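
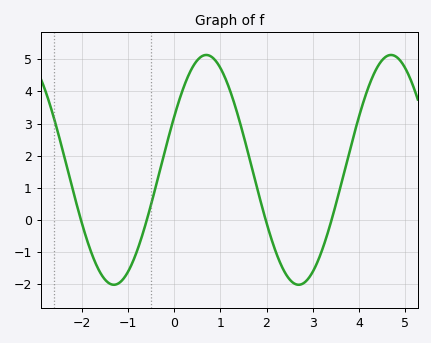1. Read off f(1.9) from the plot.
0.432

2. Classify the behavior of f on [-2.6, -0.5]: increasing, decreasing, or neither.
neither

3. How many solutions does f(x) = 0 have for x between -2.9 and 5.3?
4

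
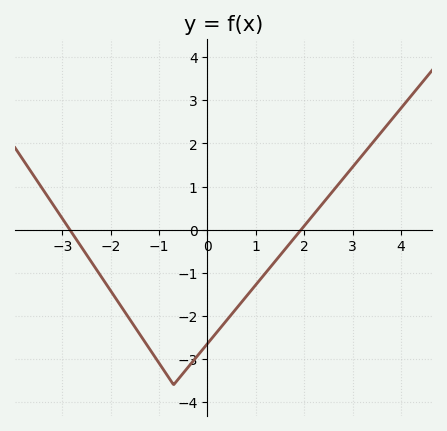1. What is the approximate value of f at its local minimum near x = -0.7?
-3.6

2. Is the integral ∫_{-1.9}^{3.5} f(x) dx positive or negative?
negative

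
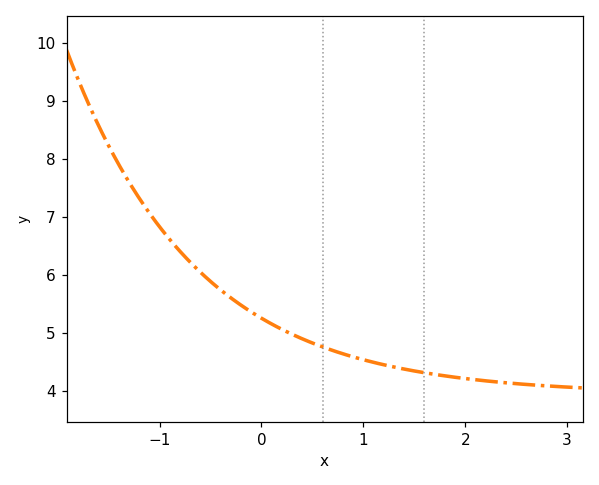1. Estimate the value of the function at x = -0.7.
6.22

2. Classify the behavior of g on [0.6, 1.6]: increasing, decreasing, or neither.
decreasing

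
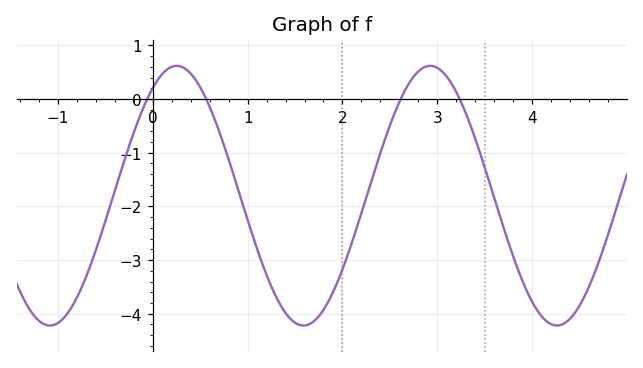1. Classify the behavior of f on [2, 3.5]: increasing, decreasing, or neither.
neither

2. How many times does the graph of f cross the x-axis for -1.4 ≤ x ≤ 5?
4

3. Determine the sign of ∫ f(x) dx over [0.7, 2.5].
negative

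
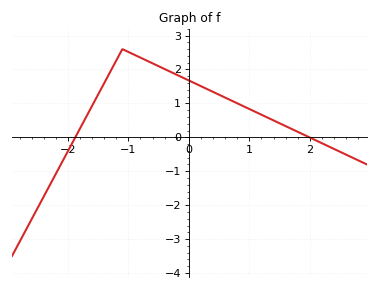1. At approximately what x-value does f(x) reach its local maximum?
-1.1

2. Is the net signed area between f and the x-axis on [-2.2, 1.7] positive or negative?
positive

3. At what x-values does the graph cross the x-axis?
-1.9, 2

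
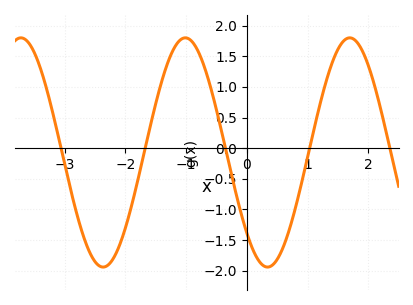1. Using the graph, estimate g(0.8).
-0.95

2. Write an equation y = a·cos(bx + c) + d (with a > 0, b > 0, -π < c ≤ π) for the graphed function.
y = 1.87cos(2.3x + 2.4) - 0.07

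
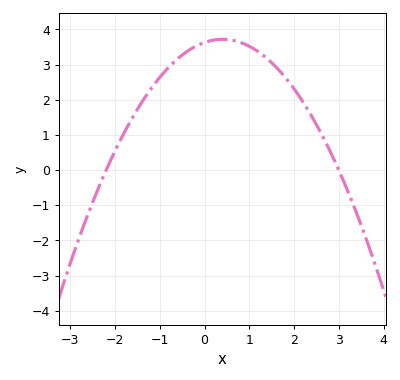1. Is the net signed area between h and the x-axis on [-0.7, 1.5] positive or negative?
positive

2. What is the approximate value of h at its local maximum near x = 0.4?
3.7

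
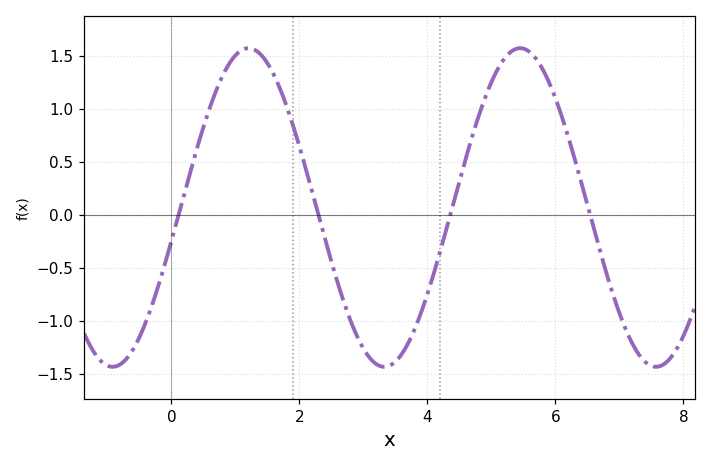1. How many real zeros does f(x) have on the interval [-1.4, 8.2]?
4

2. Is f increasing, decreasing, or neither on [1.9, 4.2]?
neither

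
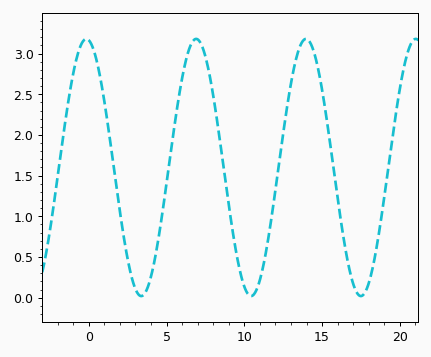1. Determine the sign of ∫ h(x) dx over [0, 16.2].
positive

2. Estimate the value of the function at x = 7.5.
2.96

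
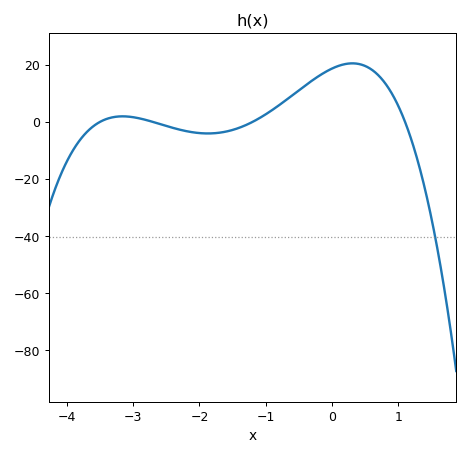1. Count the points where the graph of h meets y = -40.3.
1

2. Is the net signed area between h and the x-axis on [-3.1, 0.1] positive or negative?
positive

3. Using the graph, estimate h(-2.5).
-2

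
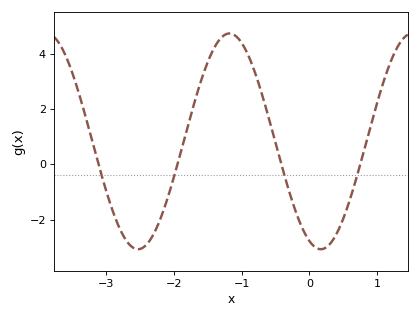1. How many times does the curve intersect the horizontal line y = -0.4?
4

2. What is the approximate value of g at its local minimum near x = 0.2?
-3.07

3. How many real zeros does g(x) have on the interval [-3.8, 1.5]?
4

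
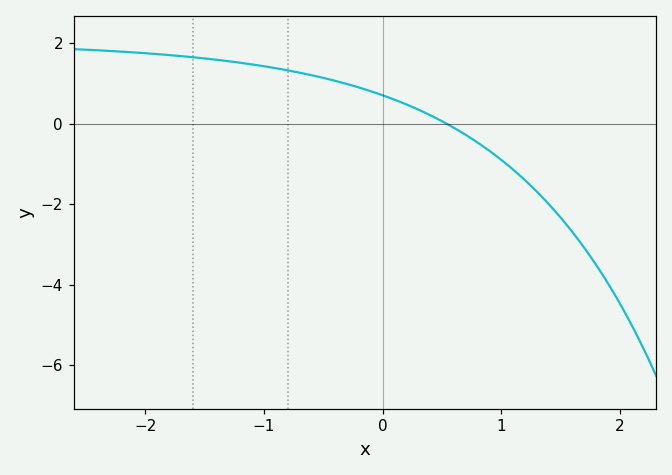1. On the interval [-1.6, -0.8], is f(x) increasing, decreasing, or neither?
decreasing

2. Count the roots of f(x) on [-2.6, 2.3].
1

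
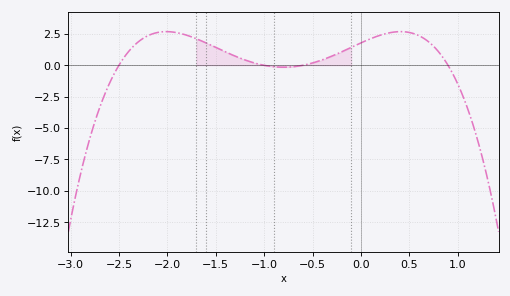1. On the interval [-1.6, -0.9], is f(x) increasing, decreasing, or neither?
decreasing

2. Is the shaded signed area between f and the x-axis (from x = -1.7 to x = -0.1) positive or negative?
positive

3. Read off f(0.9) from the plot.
0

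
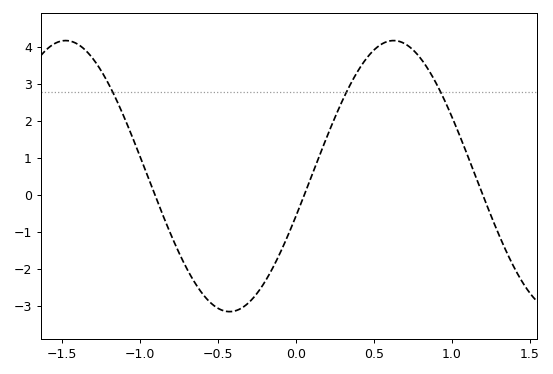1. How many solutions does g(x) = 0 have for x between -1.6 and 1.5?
3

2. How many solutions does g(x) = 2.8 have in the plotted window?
3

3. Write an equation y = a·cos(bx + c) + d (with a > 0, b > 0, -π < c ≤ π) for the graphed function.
y = 3.66cos(3x - 1.9) + 0.52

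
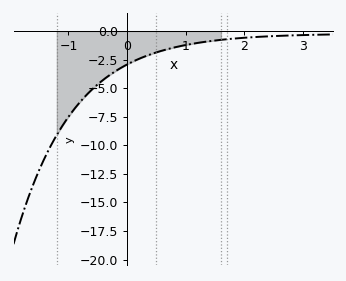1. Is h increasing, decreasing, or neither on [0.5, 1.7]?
increasing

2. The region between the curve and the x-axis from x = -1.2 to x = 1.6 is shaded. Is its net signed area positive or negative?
negative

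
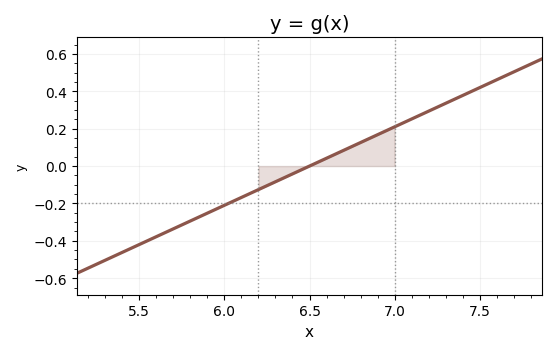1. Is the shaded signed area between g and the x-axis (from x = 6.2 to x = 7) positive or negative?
positive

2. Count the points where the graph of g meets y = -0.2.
1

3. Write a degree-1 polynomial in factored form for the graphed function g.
y = 0.42(x - 6.5)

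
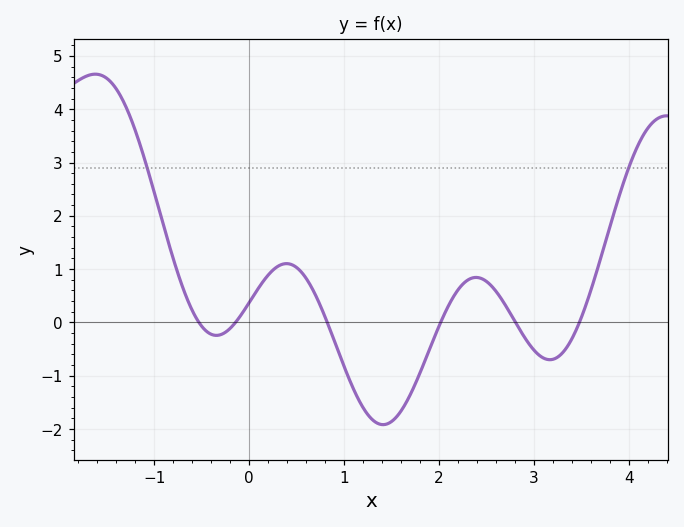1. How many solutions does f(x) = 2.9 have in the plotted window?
2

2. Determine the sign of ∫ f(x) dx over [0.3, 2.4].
negative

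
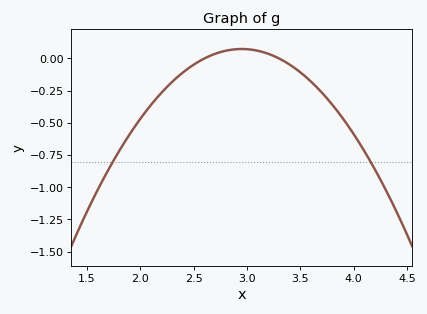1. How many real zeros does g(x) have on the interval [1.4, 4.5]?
2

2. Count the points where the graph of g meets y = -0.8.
2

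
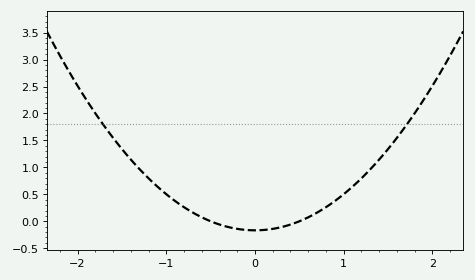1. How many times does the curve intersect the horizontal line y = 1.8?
2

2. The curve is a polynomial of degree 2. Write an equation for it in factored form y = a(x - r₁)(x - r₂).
y = 0.67(x + 0.5)(x - 0.5)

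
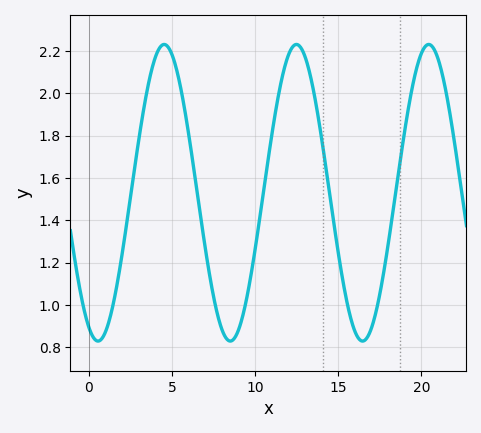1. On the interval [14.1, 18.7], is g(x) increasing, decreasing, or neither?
neither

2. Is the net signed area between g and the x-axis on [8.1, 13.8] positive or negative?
positive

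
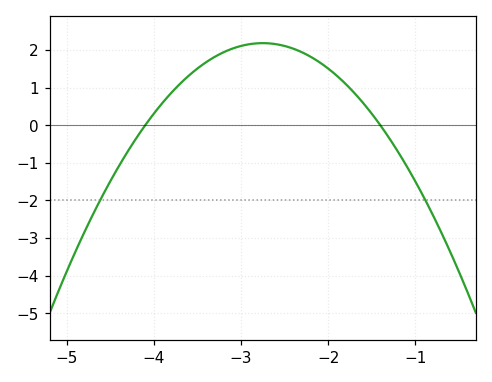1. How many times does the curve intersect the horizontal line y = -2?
2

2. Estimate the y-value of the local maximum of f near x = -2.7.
2.2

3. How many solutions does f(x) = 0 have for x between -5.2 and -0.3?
2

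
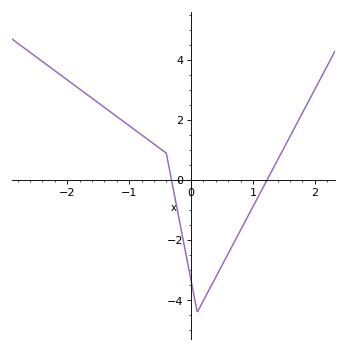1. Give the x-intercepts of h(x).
-0.3, 1.2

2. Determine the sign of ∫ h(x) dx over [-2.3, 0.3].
positive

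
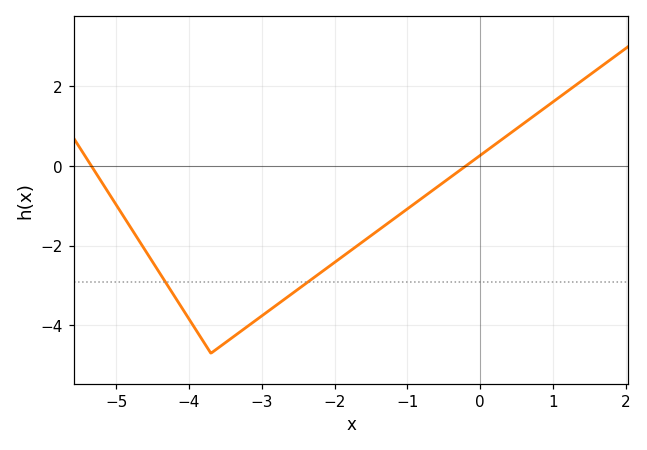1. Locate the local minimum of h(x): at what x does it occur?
-3.6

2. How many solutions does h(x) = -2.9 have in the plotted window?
2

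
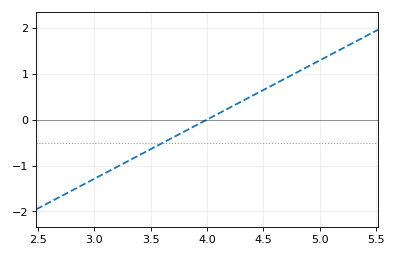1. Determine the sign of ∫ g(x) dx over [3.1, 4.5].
negative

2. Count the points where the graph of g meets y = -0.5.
1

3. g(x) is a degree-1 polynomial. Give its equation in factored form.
y = 1.29(x - 4)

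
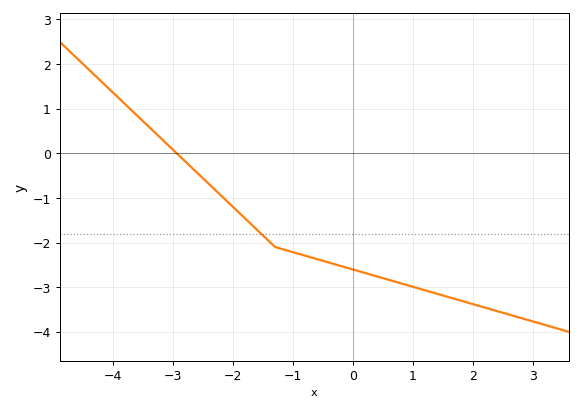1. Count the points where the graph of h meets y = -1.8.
1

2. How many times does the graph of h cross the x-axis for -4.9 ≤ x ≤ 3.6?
1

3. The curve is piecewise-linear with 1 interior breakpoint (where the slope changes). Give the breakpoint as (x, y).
(-1.3, -2.1)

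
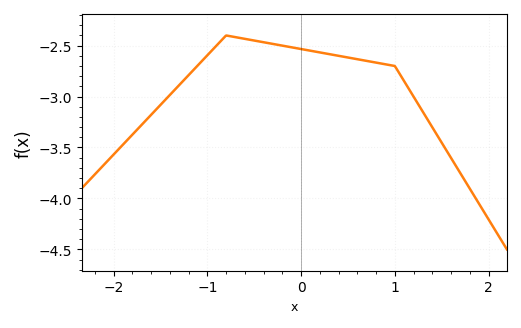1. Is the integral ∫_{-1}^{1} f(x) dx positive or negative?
negative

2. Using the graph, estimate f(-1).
-2.59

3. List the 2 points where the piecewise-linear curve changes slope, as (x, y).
(-0.8, -2.4); (1, -2.7)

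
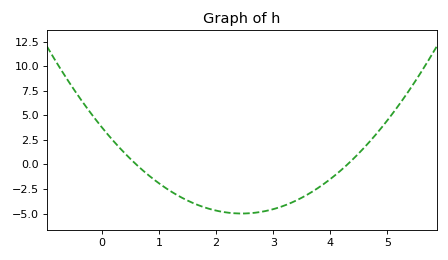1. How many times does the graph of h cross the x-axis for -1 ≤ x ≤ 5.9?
2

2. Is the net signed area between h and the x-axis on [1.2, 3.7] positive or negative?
negative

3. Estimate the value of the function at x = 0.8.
-1.02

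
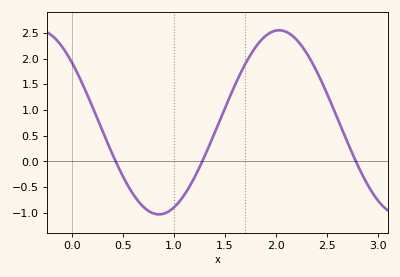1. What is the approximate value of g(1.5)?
1.05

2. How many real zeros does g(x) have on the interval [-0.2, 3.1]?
3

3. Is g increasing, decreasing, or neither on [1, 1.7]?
increasing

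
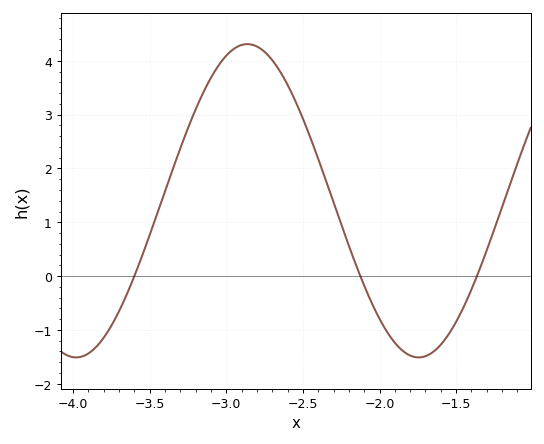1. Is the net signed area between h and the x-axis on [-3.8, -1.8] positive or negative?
positive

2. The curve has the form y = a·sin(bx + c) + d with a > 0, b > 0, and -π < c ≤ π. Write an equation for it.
y = 2.91sin(2.8x - 3) + 1.4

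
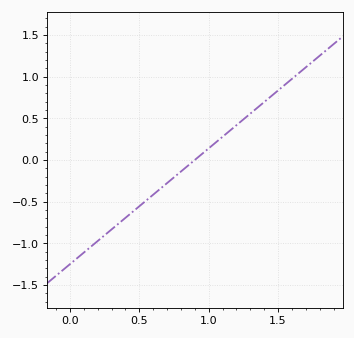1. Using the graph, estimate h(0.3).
-0.85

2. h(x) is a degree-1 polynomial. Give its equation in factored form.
y = 1.39(x - 0.9)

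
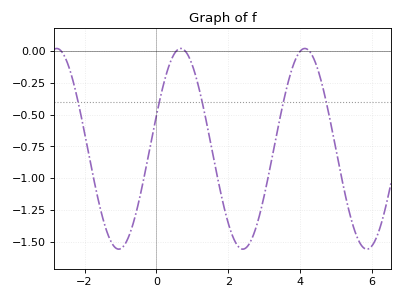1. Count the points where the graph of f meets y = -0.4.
5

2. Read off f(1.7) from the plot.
-1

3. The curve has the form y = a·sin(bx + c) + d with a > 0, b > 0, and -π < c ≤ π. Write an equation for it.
y = 0.79sin(1.8x + 0.34) - 0.77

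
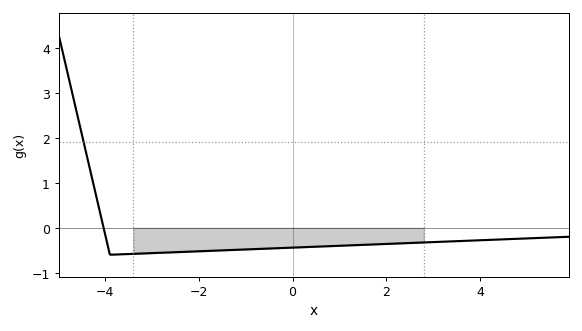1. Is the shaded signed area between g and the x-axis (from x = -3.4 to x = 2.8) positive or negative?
negative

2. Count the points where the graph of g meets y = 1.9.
1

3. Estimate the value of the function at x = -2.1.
-0.5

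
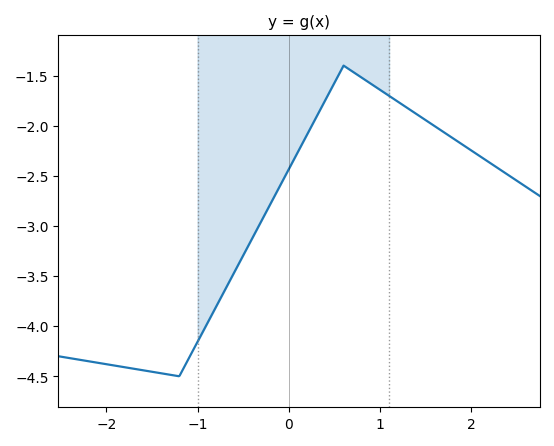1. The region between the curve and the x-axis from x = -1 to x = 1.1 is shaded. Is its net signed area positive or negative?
negative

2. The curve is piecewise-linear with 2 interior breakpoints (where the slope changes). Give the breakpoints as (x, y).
(-1.2, -4.5); (0.6, -1.4)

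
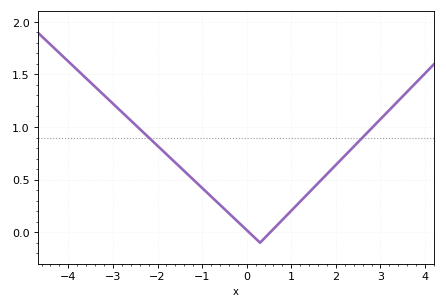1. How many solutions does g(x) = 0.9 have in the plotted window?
2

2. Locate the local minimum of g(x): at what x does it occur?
0.301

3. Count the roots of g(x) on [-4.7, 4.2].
2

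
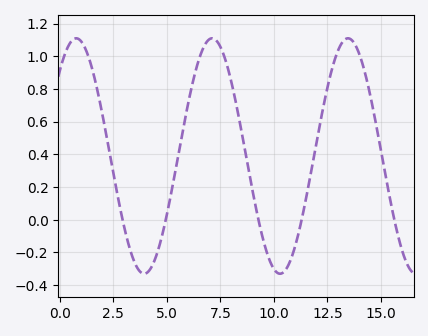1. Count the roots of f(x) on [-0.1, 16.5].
5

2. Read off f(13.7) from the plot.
1.1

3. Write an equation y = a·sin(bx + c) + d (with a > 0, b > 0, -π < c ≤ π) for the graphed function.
y = 0.72sin(0.99x + 0.81) + 0.39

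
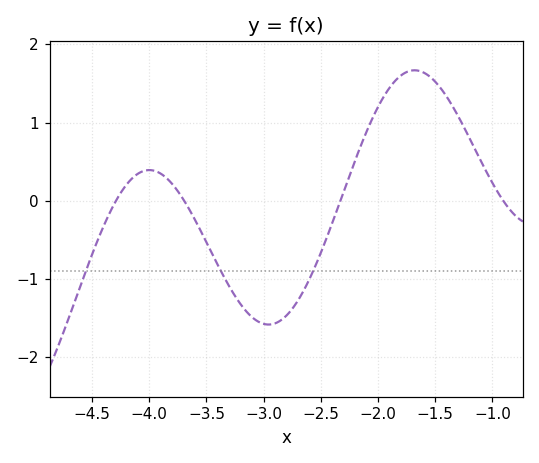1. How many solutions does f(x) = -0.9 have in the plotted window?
3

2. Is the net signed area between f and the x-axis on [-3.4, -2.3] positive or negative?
negative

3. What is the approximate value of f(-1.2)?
0.802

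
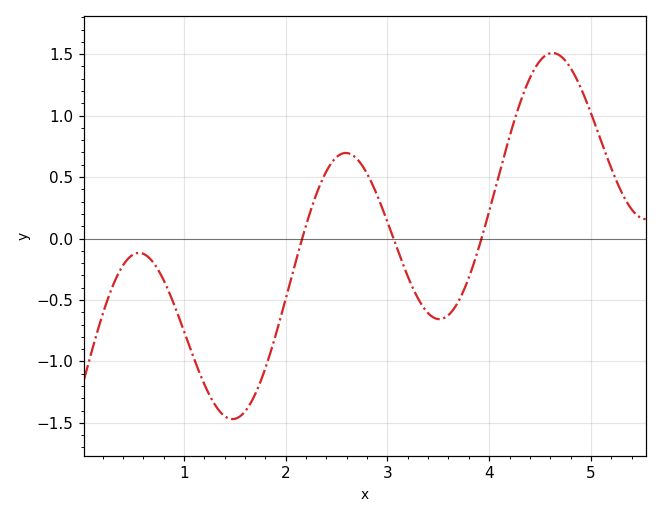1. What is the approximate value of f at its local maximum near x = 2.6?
0.696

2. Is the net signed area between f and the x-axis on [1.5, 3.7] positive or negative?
negative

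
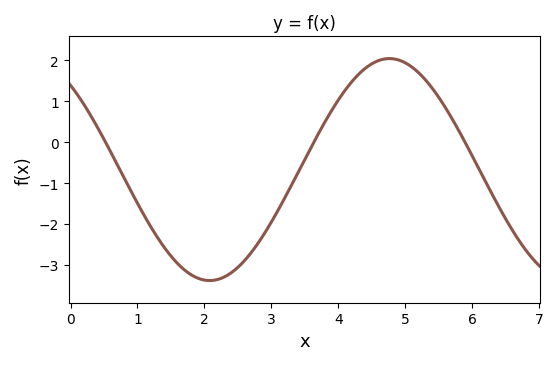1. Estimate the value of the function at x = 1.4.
-2.6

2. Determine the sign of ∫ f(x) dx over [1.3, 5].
negative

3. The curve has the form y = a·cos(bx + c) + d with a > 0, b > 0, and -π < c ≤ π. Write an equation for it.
y = 2.71cos(1.2x + 0.71) - 0.67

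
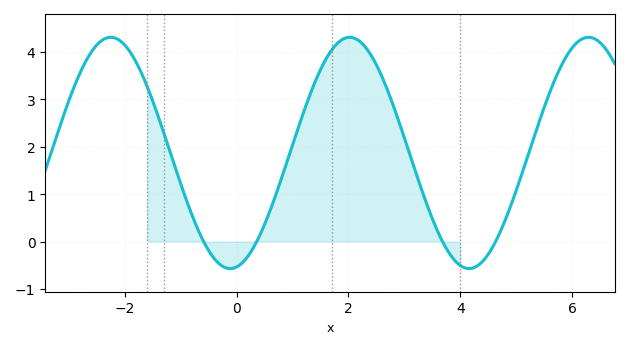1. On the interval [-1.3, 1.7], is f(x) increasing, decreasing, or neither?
neither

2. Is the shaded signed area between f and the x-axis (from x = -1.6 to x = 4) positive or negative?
positive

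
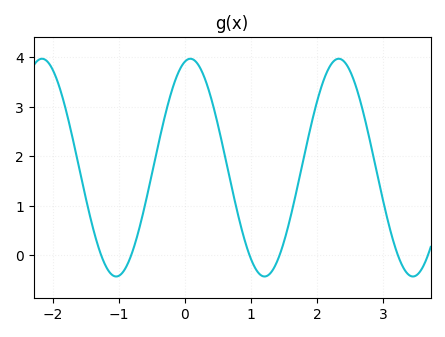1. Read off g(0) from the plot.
3.91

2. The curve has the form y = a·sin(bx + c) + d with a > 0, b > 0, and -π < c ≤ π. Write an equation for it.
y = 2.2sin(2.8x + 1.34) + 1.77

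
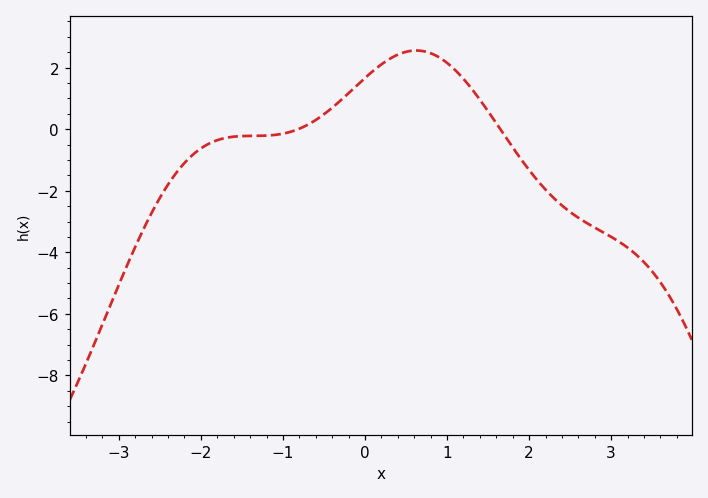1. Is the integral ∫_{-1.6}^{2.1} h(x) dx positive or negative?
positive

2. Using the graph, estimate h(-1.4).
-0.2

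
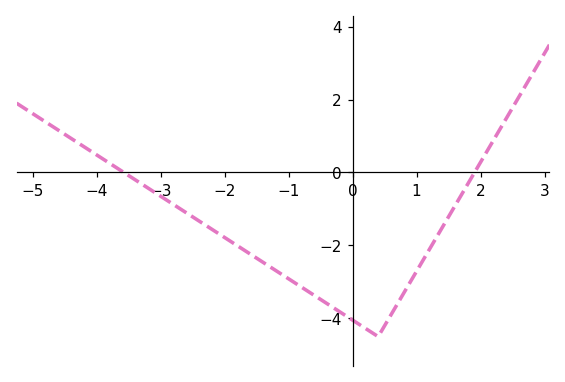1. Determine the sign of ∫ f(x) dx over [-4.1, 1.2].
negative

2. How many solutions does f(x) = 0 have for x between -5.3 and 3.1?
2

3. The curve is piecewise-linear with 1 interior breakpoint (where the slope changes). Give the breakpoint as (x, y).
(0.4, -4.5)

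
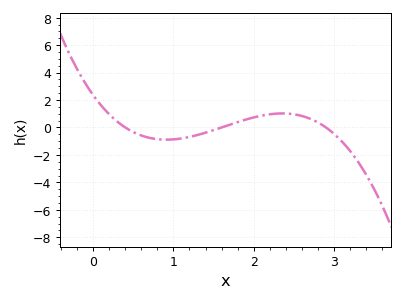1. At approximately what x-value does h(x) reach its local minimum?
0.912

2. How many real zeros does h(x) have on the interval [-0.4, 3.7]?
3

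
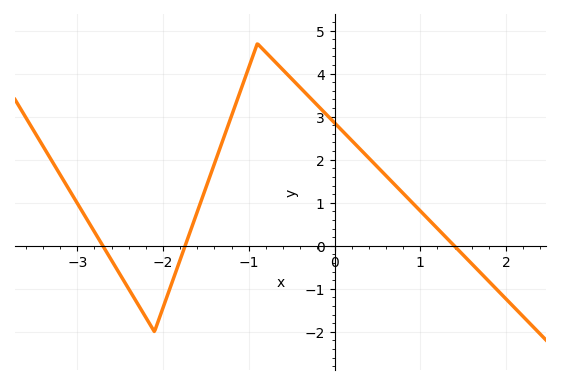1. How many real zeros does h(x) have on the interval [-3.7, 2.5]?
3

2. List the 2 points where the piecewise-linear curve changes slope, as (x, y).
(-2.1, -2); (-0.9, 4.7)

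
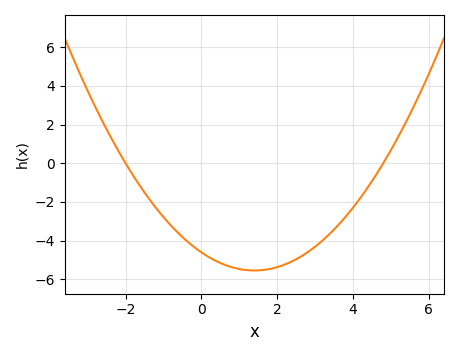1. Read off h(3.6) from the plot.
-3.23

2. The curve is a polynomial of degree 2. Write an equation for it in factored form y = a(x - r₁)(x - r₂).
y = 0.48(x + 2)(x - 4.8)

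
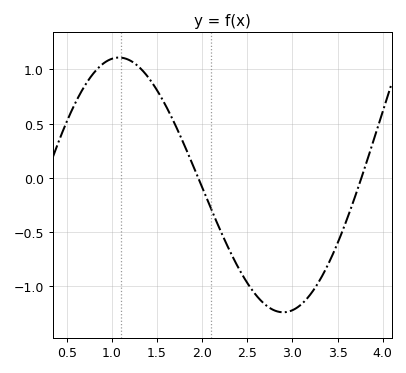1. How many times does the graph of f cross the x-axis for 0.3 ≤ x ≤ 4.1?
2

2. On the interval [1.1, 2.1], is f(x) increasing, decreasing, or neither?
decreasing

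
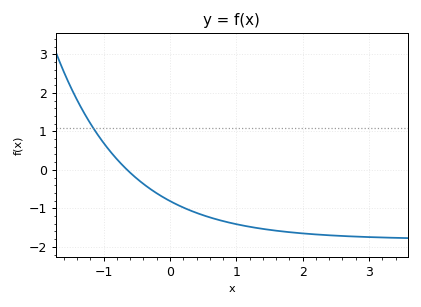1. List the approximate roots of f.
-0.6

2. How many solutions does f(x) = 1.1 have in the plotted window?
1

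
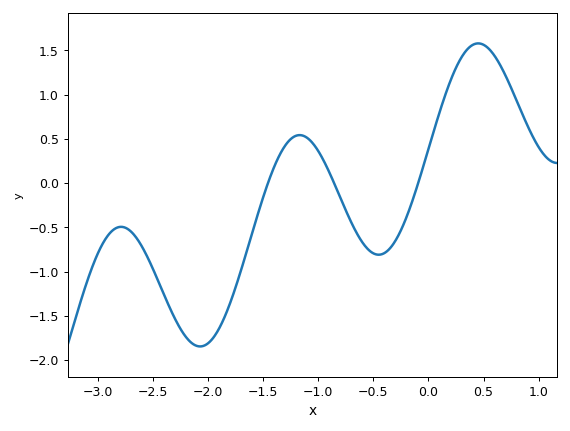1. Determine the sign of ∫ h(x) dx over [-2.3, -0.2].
negative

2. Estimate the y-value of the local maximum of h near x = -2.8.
-0.5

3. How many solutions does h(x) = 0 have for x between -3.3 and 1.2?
3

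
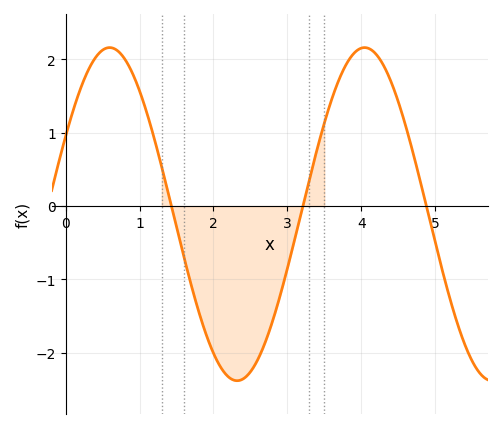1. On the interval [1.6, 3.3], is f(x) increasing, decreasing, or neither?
neither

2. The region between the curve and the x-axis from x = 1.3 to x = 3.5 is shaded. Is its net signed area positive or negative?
negative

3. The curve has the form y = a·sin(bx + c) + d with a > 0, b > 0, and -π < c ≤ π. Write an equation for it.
y = 2.27sin(1.8x + 0.49) - 0.11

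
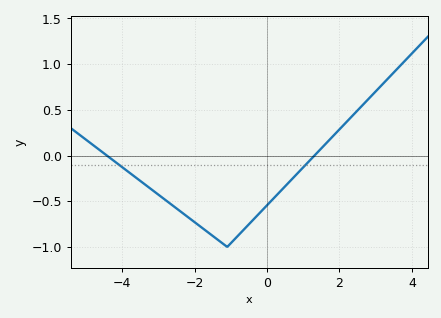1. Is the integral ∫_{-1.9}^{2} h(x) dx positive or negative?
negative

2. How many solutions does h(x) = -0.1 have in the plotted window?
2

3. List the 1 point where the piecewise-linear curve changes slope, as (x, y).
(-1.1, -1)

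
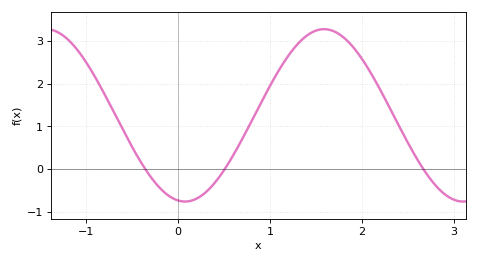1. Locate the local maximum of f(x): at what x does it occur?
1.59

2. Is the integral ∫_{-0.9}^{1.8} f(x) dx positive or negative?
positive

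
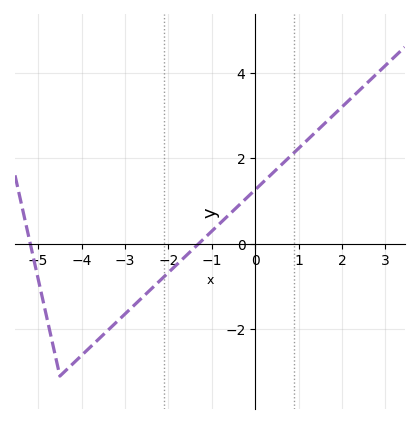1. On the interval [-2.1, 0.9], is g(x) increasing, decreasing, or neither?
increasing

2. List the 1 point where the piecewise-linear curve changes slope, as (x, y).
(-4.5, -3.1)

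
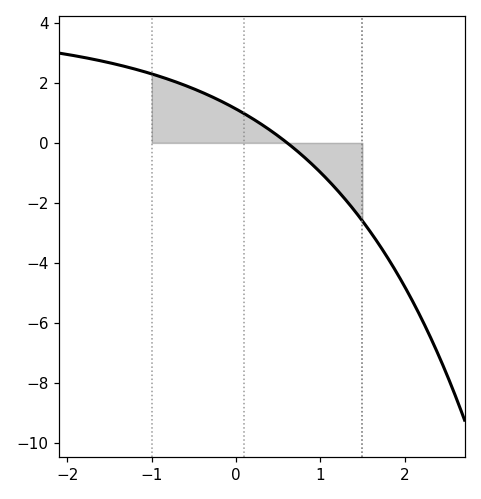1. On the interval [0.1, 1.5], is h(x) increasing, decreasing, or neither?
decreasing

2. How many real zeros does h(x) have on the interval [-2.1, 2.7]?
1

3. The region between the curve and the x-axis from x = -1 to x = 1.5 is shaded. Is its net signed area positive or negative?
positive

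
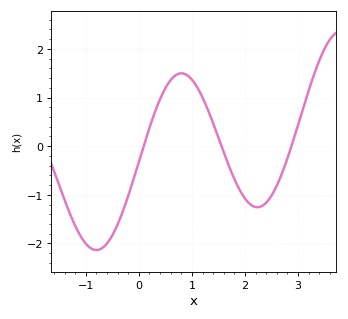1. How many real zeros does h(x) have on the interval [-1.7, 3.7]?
3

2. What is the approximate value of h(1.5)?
0.174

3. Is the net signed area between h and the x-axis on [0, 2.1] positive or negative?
positive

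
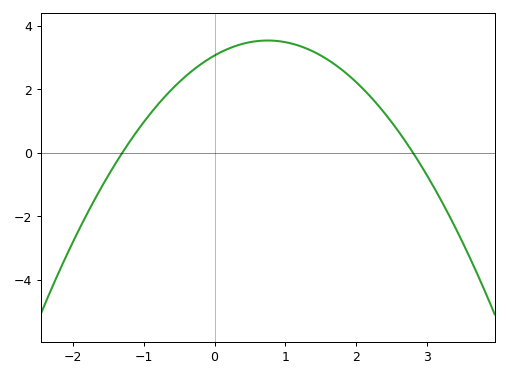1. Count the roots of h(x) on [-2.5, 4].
2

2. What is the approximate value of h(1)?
3.4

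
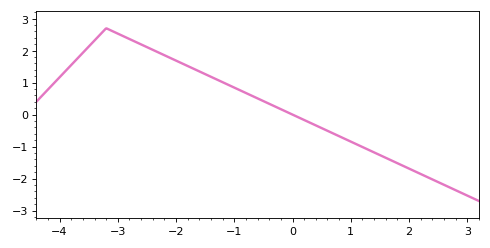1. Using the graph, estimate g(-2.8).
2.4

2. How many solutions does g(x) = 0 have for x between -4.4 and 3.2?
1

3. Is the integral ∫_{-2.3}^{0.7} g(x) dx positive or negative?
positive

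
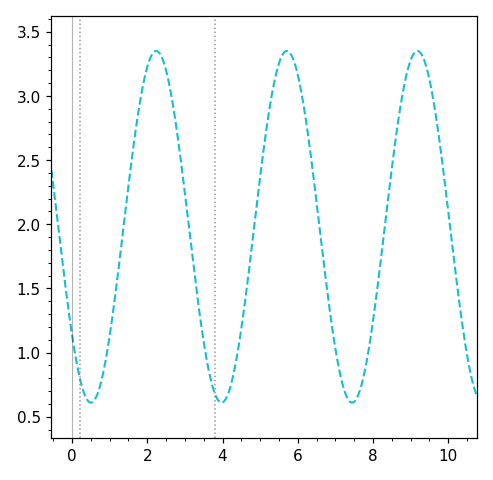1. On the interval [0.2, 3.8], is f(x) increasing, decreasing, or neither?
neither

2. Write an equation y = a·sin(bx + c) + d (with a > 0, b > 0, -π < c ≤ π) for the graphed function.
y = 1.37sin(1.8x - 2.5) + 1.98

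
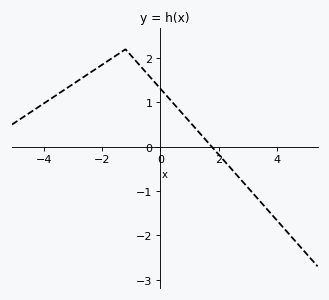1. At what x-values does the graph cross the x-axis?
1.8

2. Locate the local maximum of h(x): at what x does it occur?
-1.2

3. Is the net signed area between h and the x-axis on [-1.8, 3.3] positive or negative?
positive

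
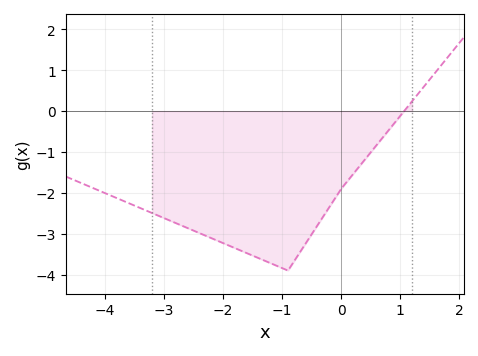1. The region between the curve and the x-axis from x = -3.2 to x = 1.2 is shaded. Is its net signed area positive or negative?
negative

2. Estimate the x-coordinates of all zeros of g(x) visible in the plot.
1.06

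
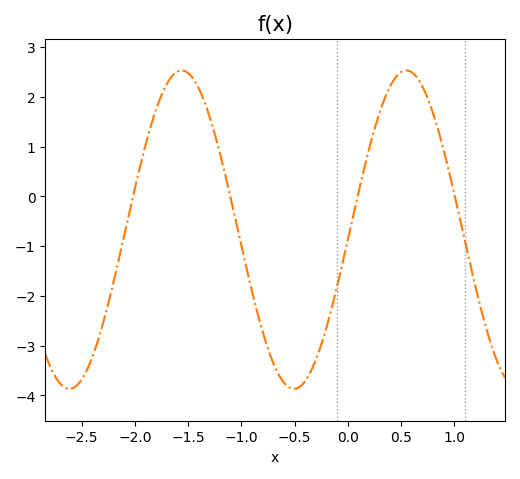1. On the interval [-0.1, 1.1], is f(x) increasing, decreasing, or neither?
neither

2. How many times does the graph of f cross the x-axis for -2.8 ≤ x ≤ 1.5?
4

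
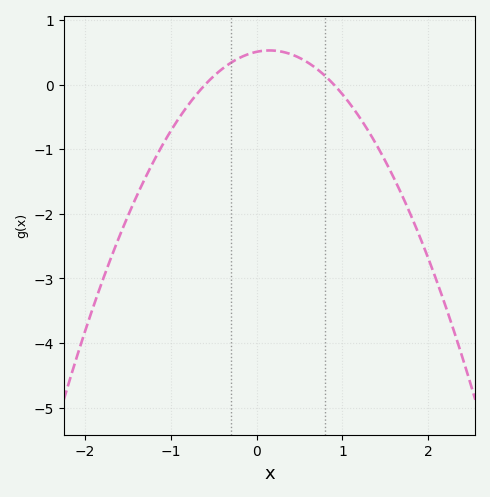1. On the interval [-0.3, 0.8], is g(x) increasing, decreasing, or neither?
neither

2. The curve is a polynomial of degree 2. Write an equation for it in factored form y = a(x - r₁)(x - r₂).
y = -0.94(x + 0.6)(x - 0.9)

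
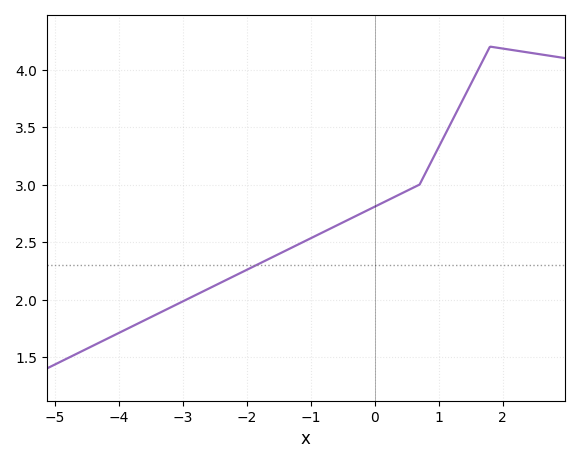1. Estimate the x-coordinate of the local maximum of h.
1.8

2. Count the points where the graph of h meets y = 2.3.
1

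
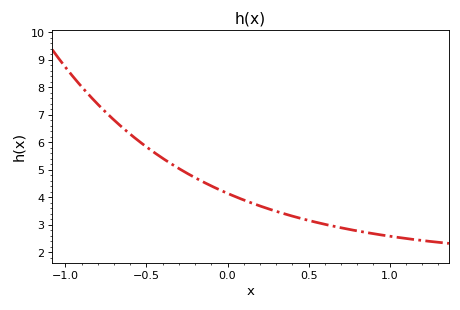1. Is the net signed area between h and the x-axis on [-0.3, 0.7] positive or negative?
positive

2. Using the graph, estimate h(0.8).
2.78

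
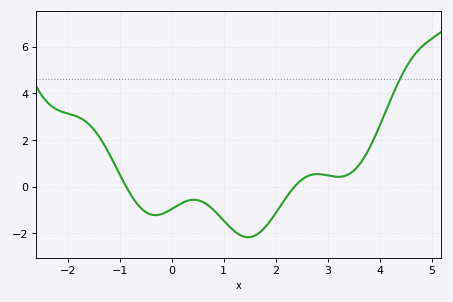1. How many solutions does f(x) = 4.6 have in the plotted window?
1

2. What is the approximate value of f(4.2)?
3.6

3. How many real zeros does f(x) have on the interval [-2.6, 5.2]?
2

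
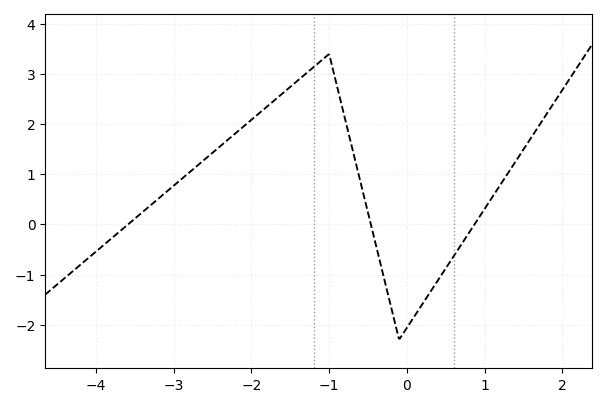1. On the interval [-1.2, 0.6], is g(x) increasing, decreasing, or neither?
neither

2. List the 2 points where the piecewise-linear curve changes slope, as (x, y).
(-1, 3.4); (-0.1, -2.3)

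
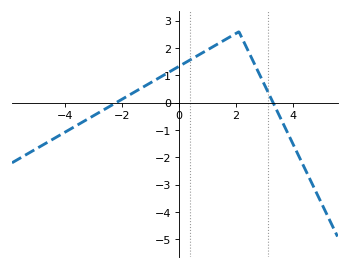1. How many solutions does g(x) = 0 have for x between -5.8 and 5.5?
2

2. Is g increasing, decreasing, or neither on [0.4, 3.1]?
neither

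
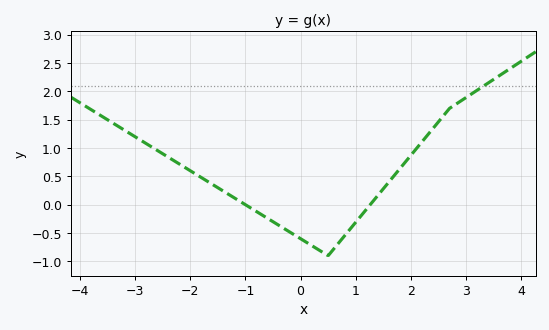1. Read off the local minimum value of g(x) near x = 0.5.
-0.899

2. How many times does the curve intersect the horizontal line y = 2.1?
1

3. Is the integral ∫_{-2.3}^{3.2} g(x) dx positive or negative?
positive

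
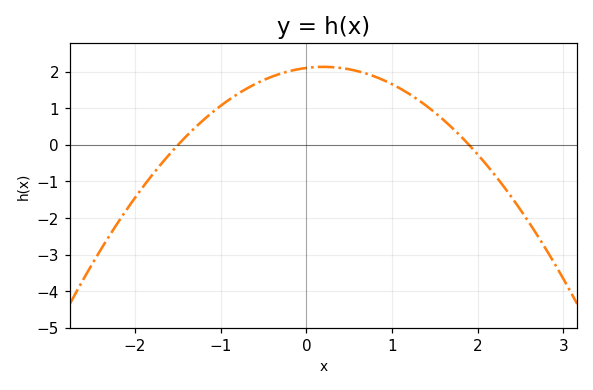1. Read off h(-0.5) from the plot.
1.78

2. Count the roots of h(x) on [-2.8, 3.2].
2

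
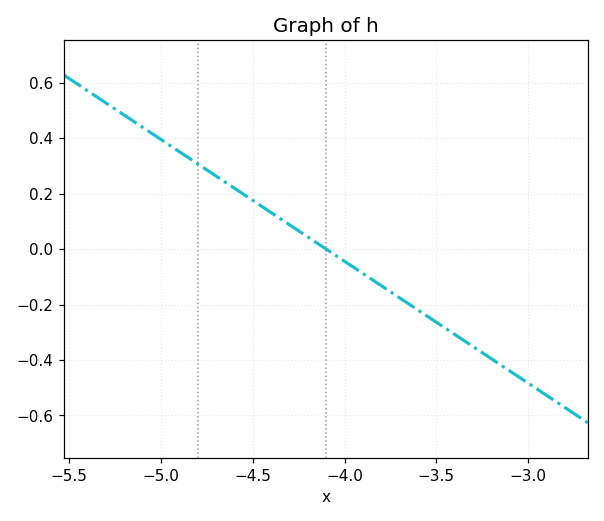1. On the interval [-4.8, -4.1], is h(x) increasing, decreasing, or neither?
decreasing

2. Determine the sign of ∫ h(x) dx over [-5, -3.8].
positive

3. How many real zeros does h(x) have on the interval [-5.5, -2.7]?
1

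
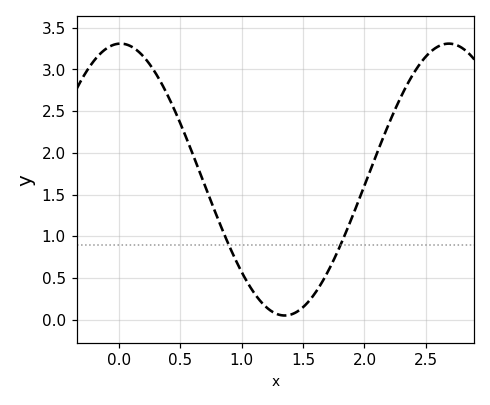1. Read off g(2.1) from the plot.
1.99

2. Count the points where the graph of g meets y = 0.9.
2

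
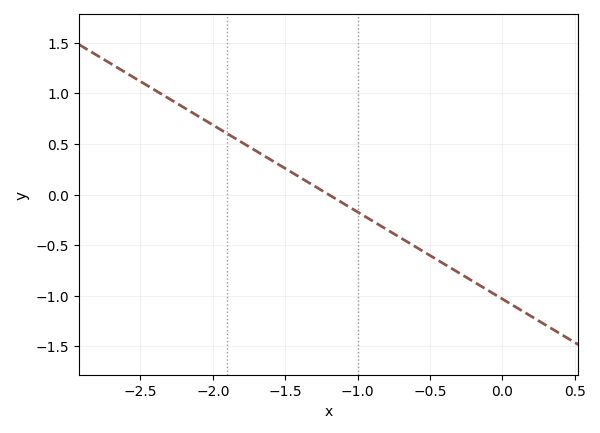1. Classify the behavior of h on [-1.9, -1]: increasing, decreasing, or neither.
decreasing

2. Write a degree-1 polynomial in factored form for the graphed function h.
y = -0.86(x + 1.2)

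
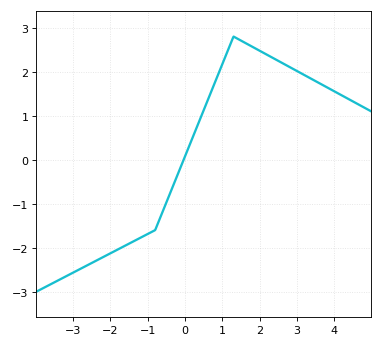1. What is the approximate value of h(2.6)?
2.2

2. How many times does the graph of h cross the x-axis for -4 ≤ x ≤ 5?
1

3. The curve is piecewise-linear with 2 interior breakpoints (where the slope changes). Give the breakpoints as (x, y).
(-0.8, -1.6); (1.3, 2.8)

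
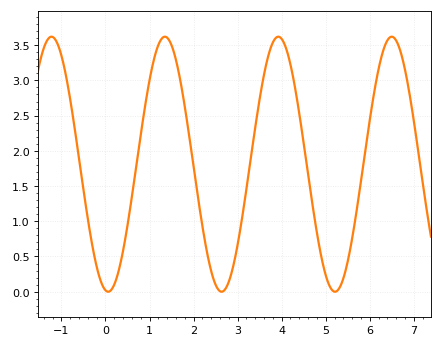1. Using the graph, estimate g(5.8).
1.55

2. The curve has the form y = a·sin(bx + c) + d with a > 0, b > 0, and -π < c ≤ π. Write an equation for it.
y = 1.81sin(2.4x - 1.7) + 1.81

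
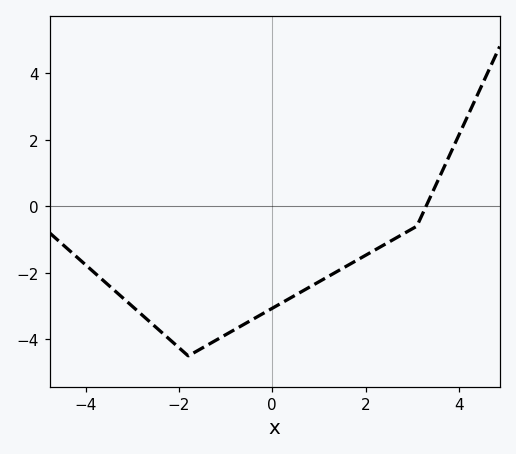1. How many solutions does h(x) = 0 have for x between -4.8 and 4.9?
1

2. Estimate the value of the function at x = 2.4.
-1.16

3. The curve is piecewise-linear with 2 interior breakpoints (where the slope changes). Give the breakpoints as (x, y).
(-1.8, -4.5); (3.1, -0.6)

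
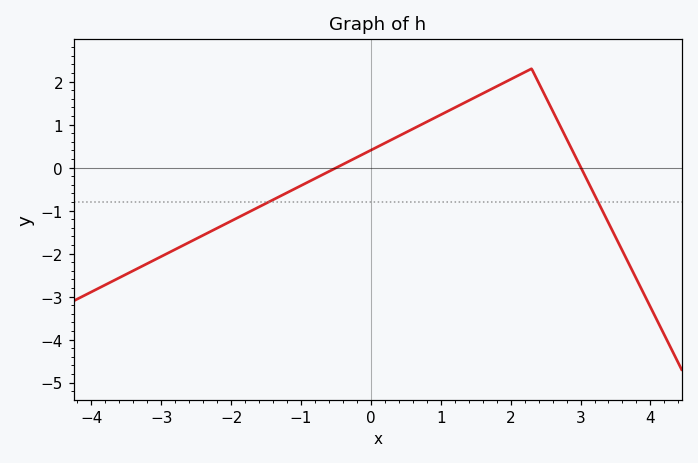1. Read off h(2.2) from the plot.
2.22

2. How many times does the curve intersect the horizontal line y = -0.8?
2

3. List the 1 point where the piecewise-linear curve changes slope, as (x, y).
(2.3, 2.3)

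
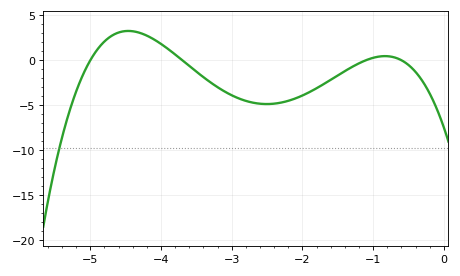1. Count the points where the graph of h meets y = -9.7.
1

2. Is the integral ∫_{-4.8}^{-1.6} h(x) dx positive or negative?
negative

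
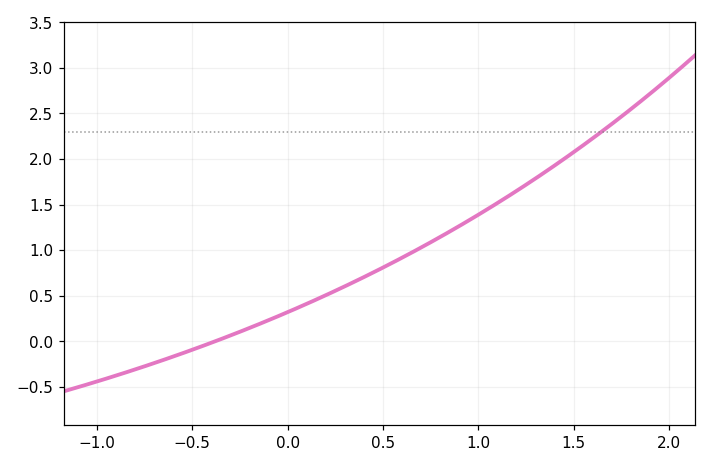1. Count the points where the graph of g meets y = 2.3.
1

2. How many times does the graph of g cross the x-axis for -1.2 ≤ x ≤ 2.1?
1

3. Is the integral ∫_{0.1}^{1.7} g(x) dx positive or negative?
positive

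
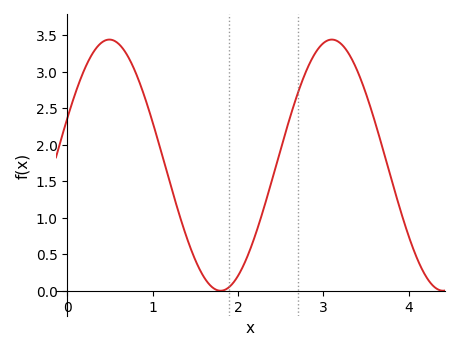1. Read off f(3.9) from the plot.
1.1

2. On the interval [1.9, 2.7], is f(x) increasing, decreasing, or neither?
increasing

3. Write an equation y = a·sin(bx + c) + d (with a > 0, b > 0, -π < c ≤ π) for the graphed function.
y = 1.72sin(2.4x + 0.38) + 1.72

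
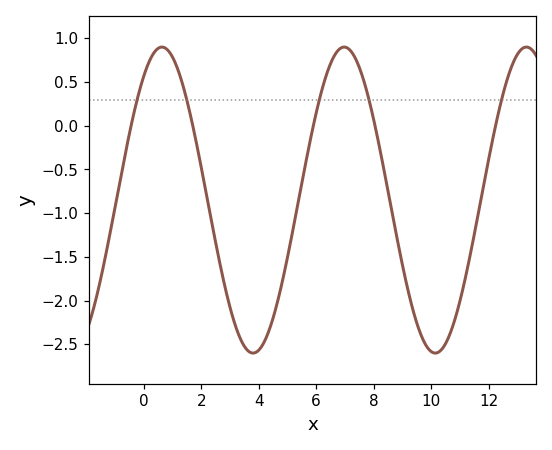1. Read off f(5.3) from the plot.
-0.999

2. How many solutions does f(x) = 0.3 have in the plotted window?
5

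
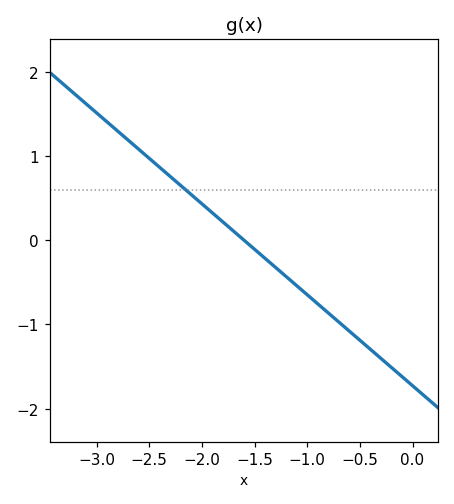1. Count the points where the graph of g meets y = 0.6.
1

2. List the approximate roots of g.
-1.6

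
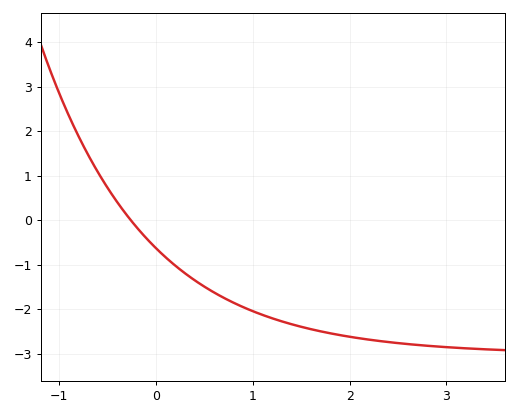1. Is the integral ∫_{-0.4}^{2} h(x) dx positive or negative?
negative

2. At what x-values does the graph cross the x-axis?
-0.3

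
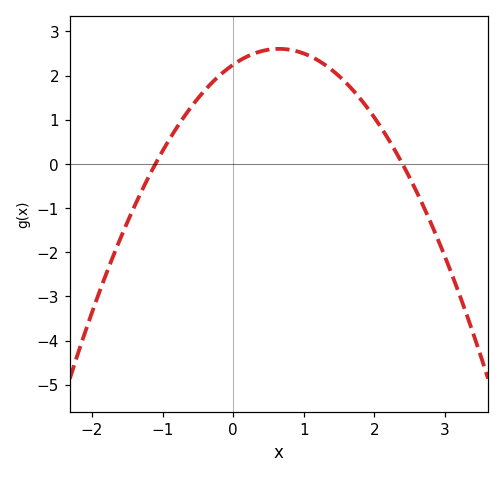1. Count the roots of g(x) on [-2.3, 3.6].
2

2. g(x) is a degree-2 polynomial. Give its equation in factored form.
y = -0.85(x + 1.1)(x - 2.4)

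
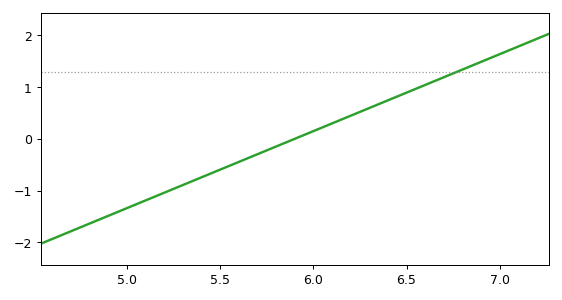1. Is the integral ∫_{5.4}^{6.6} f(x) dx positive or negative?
positive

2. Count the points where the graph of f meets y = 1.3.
1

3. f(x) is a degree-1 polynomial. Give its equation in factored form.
y = 1.49(x - 5.9)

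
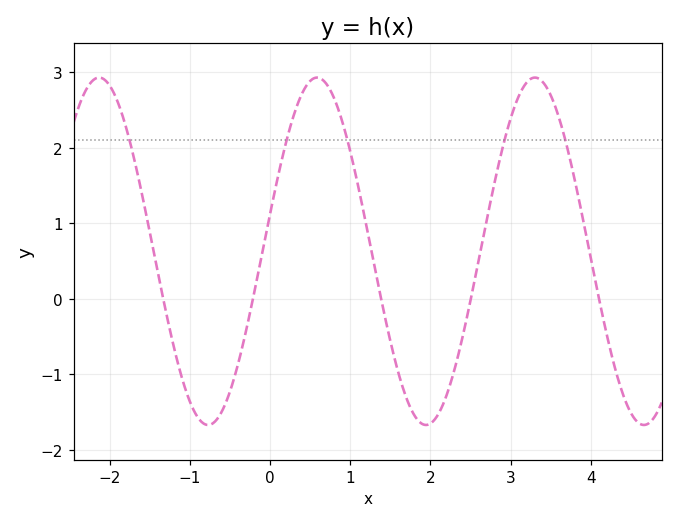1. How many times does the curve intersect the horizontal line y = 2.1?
5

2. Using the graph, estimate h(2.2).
-1.28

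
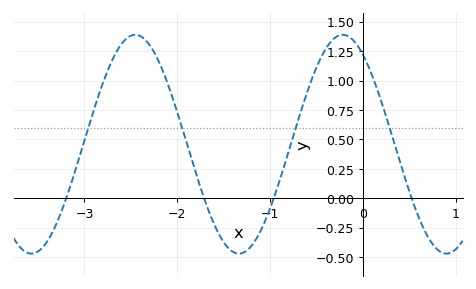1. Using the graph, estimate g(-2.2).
1.17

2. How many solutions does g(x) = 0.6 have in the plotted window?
4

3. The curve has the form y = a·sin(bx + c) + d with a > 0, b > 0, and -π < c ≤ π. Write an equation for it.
y = 0.93sin(2.81x + 2.18) + 0.46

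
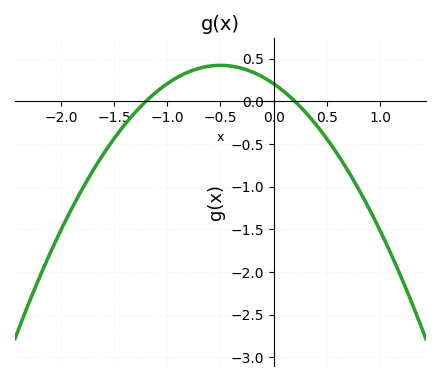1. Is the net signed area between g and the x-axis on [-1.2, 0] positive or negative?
positive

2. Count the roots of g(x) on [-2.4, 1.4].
2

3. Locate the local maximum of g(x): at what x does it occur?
-0.5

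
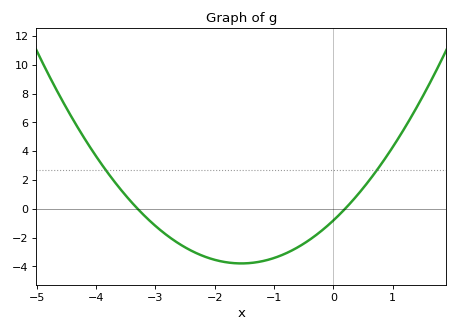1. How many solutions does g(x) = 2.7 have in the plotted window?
2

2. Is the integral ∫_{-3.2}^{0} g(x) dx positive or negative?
negative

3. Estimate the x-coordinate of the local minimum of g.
-1.5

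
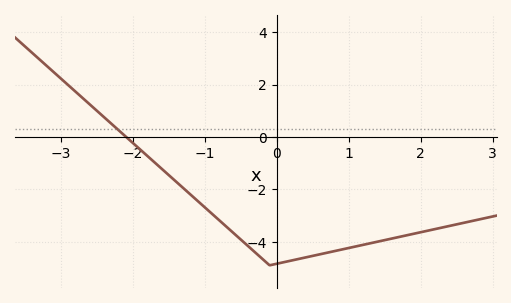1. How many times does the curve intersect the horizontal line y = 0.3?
1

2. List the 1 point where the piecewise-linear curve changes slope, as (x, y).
(-0.1, -4.9)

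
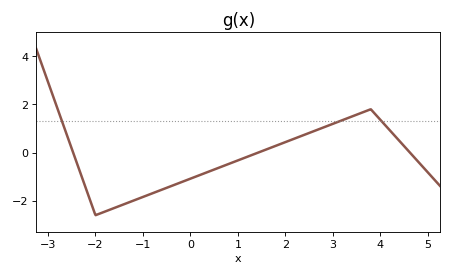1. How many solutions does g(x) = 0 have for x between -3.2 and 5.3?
3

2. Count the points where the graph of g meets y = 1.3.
3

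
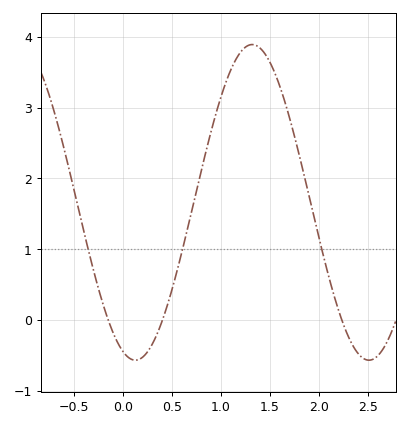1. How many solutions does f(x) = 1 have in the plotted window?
3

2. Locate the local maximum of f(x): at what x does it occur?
1.32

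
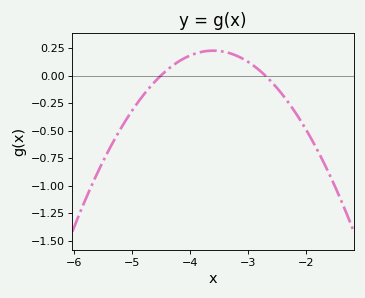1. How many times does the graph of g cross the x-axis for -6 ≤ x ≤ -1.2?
2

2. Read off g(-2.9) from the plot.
0.08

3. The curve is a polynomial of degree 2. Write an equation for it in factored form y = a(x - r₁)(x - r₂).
y = -0.28(x + 4.5)(x + 2.7)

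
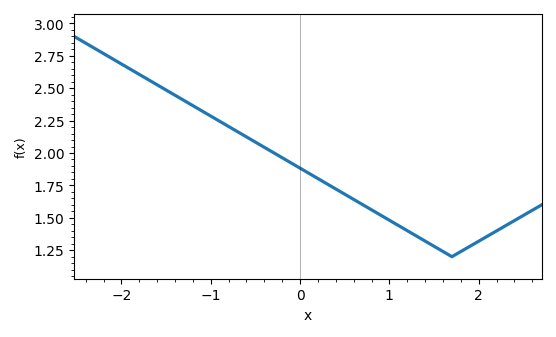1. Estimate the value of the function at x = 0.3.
1.76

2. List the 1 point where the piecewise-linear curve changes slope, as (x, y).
(1.7, 1.2)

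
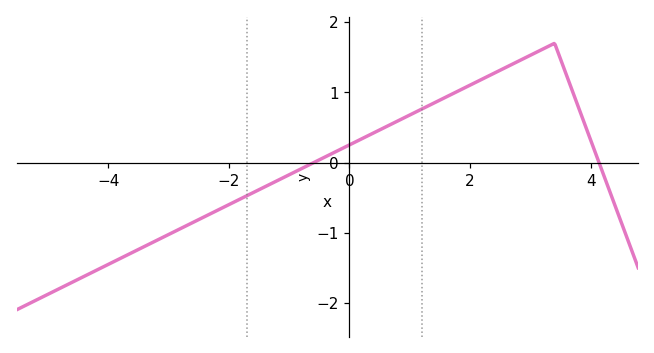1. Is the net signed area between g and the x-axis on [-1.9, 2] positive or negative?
positive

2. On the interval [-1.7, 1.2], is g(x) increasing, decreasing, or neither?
increasing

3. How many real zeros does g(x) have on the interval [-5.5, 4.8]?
2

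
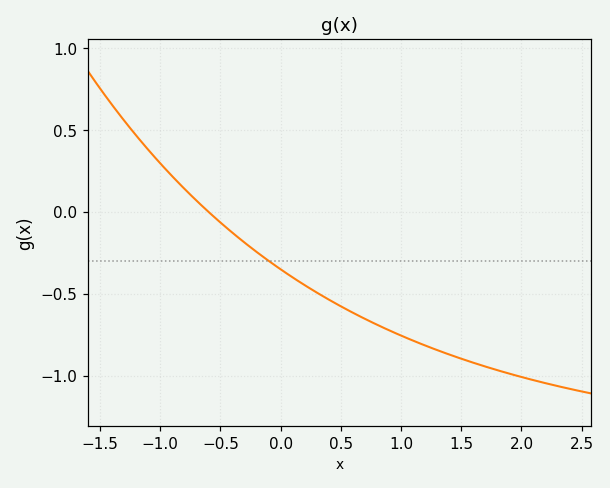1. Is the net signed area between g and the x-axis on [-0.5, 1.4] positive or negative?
negative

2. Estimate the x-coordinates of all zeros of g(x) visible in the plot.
-0.6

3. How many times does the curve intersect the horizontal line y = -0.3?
1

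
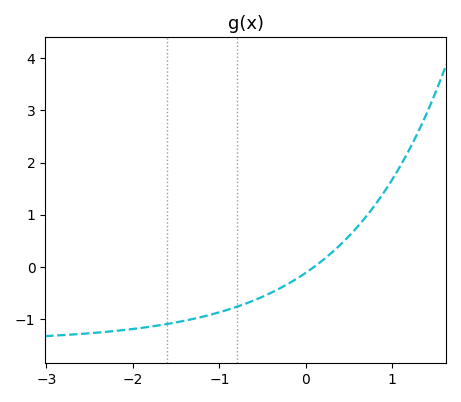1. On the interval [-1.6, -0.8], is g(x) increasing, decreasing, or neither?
increasing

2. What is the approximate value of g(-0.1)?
-0.2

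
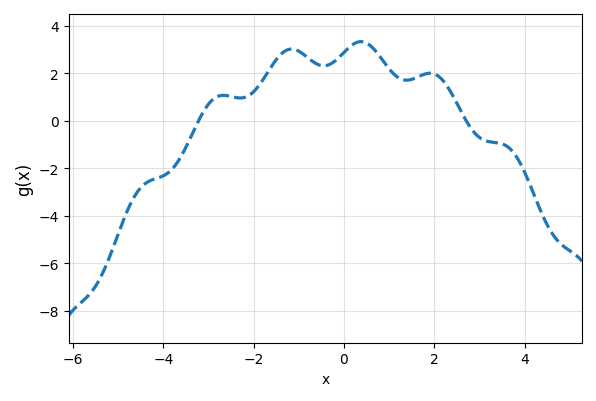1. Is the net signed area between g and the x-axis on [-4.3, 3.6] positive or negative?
positive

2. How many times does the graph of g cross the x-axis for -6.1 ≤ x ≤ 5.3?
2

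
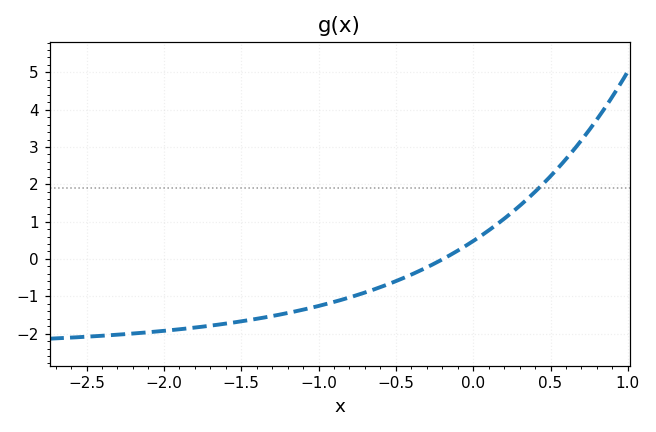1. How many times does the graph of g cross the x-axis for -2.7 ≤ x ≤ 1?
1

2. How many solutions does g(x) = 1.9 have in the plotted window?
1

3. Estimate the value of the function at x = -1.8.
-1.84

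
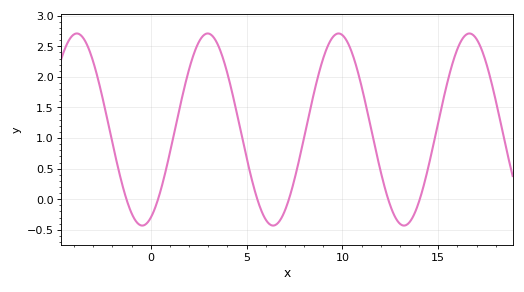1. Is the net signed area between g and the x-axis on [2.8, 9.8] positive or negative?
positive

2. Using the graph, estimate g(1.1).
0.9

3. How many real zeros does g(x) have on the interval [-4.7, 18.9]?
6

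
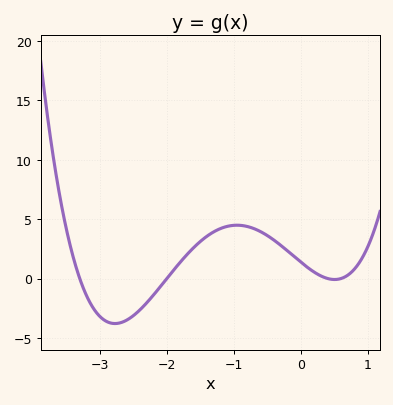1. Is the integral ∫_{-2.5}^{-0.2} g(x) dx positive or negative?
positive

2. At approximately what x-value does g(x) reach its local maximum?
-1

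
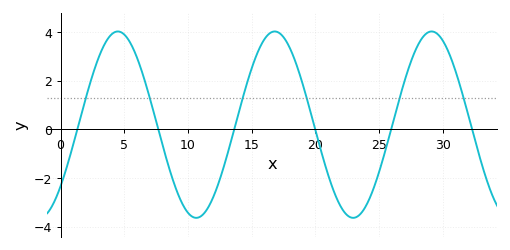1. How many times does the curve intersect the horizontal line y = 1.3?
6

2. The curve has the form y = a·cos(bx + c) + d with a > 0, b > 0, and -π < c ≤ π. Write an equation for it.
y = 3.83cos(0.51x - 2.3) + 0.19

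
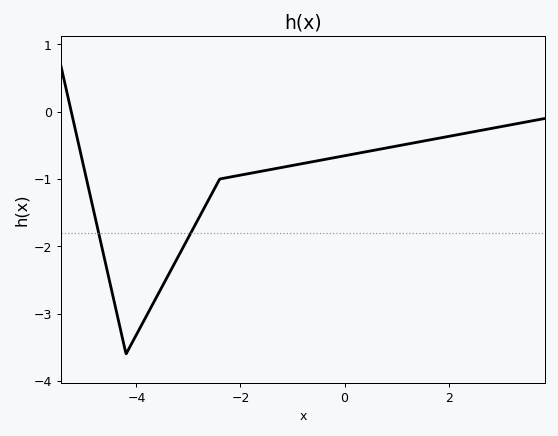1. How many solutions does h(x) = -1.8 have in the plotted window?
2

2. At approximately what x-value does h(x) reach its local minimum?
-4.2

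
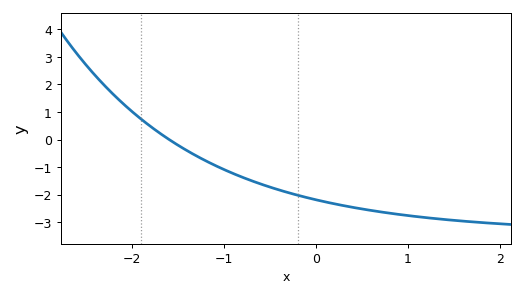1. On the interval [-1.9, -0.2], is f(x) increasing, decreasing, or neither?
decreasing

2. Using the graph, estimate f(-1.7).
0.233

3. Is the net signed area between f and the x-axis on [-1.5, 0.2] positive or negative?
negative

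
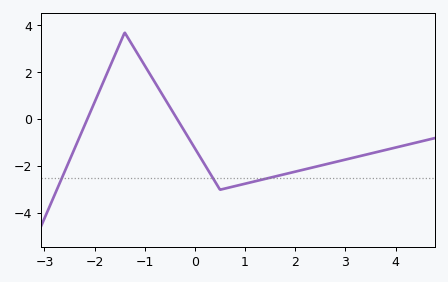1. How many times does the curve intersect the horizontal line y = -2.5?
3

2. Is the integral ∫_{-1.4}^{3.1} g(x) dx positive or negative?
negative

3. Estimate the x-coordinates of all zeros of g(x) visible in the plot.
-2.2, -0.4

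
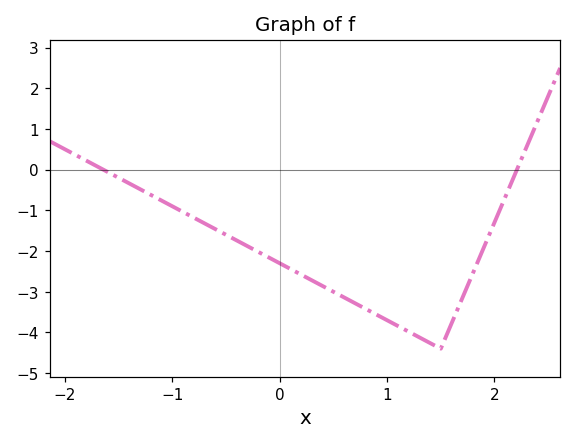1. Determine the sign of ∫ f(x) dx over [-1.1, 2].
negative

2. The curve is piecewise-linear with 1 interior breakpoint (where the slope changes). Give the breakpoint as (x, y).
(1.5, -4.4)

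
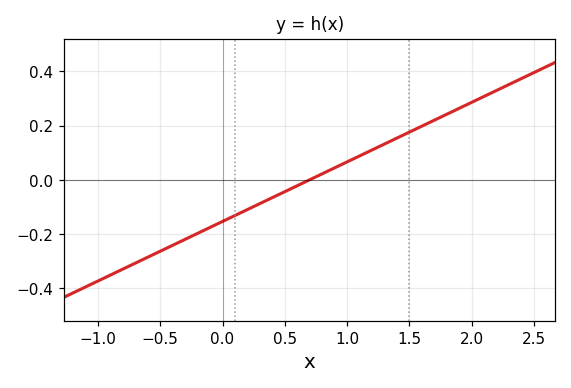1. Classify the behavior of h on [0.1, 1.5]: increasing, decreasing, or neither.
increasing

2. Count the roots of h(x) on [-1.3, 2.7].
1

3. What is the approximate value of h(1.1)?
0.088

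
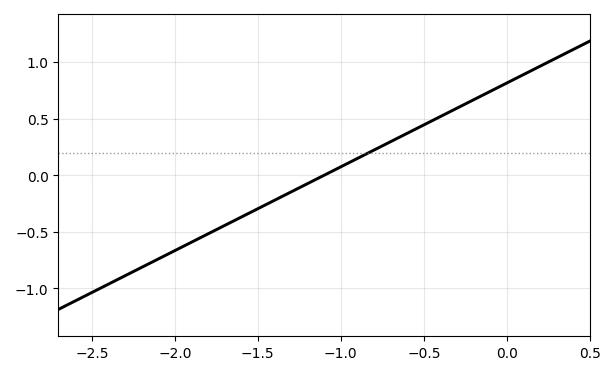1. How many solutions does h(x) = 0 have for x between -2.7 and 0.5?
1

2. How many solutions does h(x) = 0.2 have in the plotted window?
1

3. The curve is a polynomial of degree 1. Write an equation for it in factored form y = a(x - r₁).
y = 0.74(x + 1.1)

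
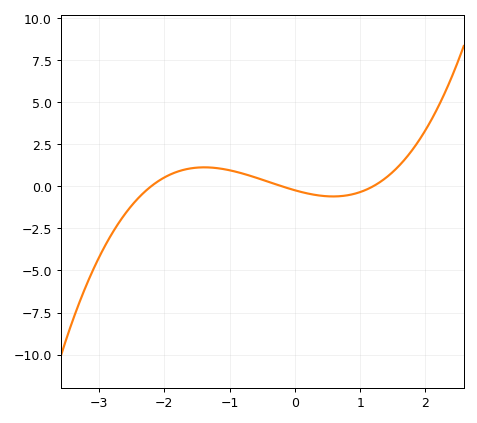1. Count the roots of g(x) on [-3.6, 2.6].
3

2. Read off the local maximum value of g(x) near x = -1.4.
1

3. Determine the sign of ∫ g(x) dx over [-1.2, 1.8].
positive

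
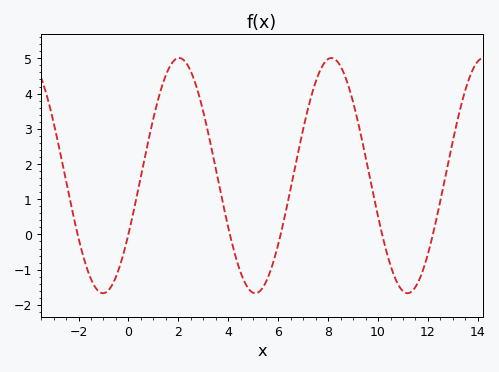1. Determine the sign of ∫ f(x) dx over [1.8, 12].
positive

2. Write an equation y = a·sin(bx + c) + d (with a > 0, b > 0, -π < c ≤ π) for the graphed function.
y = 3.34sin(1.03x - 0.522) + 1.67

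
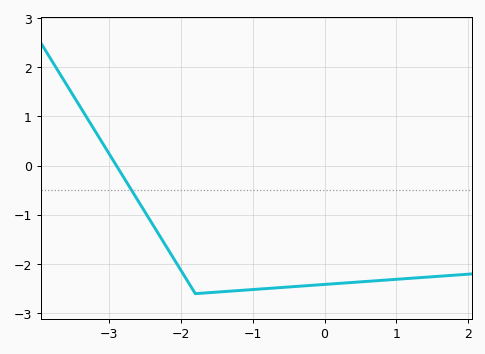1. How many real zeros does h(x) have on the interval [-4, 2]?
1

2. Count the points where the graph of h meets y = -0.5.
1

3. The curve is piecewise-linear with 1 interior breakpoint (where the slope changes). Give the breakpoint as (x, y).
(-1.8, -2.6)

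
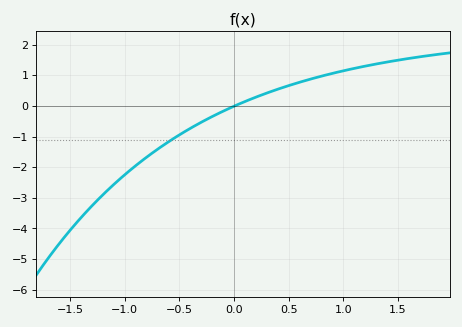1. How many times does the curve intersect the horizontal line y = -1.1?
1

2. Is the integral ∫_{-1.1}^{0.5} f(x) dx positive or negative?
negative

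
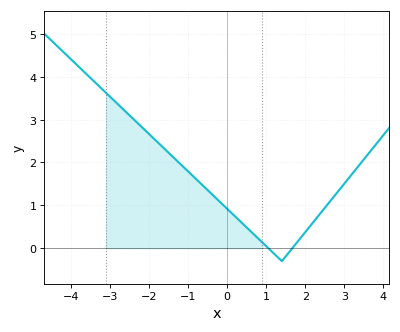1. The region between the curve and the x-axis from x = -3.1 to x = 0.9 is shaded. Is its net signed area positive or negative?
positive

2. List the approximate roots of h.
1, 1.6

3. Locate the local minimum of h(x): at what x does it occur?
1.4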